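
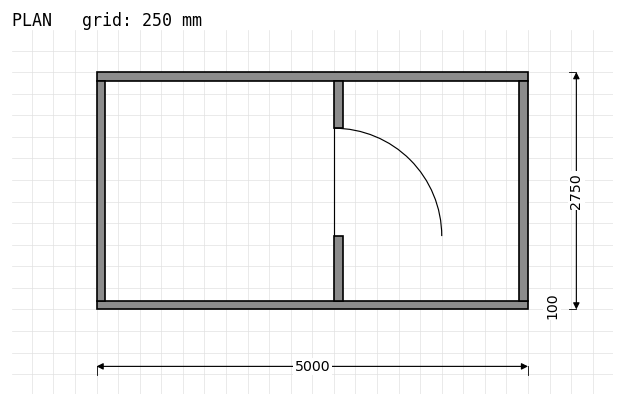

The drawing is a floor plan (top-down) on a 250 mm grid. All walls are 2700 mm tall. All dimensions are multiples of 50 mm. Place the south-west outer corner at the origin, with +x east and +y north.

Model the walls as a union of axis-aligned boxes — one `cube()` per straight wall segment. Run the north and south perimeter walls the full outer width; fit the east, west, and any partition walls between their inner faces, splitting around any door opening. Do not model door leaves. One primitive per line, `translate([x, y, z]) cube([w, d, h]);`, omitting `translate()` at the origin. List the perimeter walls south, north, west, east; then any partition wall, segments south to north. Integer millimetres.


cube([5000, 100, 2700]);
translate([0, 2650, 0]) cube([5000, 100, 2700]);
translate([0, 100, 0]) cube([100, 2550, 2700]);
translate([4900, 100, 0]) cube([100, 2550, 2700]);
translate([2750, 100, 0]) cube([100, 750, 2700]);
translate([2750, 2100, 0]) cube([100, 550, 2700]);


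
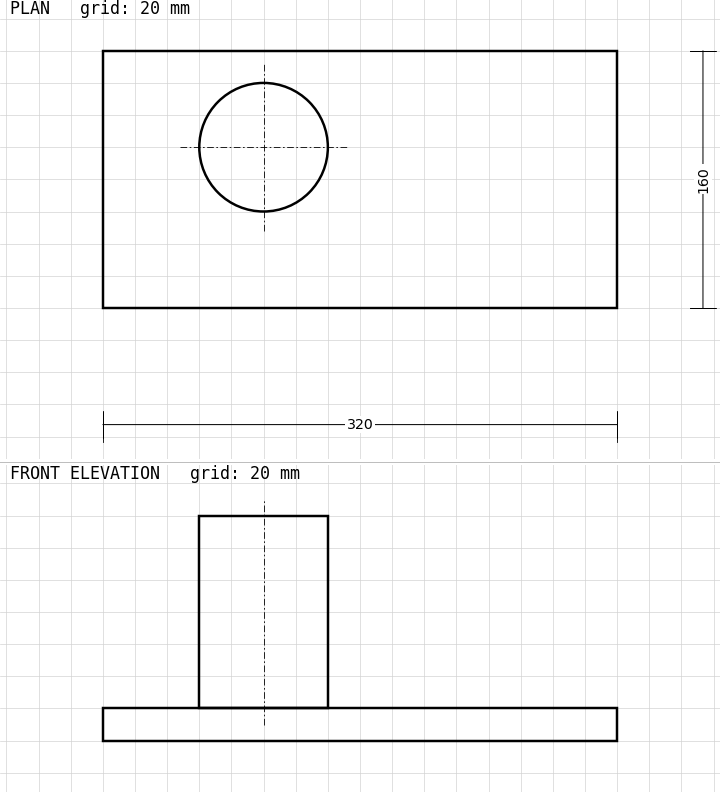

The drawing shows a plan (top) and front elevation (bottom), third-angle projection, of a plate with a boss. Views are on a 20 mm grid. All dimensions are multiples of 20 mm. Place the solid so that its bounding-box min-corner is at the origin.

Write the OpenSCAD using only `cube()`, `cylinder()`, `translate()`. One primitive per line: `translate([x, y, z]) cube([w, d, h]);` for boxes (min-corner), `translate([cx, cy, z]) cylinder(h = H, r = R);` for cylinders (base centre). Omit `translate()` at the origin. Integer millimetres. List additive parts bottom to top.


cube([320, 160, 20]);
translate([100, 100, 20]) cylinder(h = 120, r = 40);


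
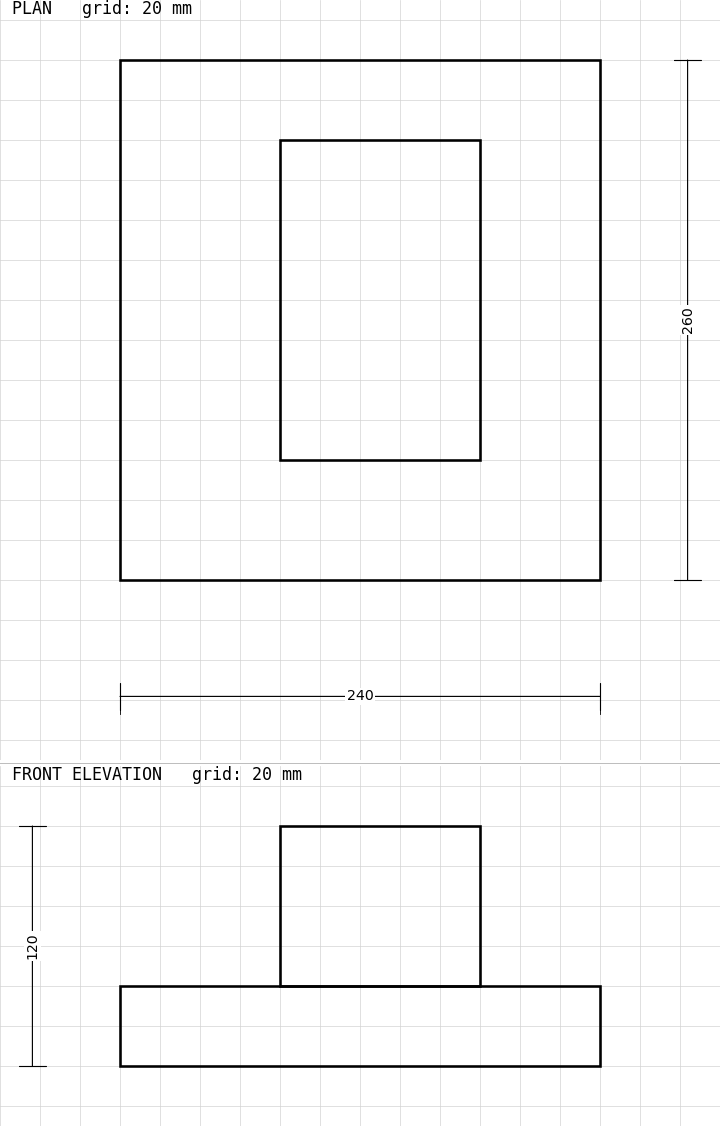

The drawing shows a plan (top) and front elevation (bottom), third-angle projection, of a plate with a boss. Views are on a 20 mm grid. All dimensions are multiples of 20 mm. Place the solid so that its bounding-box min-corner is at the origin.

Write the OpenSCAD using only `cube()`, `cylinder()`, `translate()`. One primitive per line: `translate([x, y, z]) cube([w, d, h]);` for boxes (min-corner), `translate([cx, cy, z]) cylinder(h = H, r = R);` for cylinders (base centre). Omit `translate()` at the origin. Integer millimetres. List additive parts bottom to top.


cube([240, 260, 40]);
translate([80, 60, 40]) cube([100, 160, 80]);


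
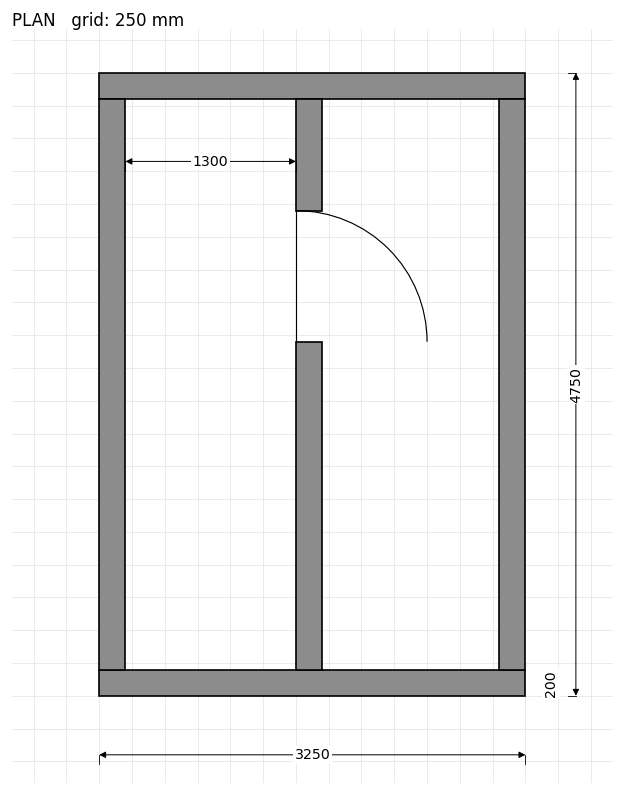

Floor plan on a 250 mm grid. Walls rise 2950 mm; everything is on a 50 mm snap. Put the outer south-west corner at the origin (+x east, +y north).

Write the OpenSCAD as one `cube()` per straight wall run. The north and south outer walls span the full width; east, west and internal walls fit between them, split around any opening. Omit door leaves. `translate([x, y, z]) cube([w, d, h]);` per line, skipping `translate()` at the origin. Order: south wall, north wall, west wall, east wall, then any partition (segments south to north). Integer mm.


cube([3250, 200, 2950]);
translate([0, 4550, 0]) cube([3250, 200, 2950]);
translate([0, 200, 0]) cube([200, 4350, 2950]);
translate([3050, 200, 0]) cube([200, 4350, 2950]);
translate([1500, 200, 0]) cube([200, 2500, 2950]);
translate([1500, 3700, 0]) cube([200, 850, 2950]);


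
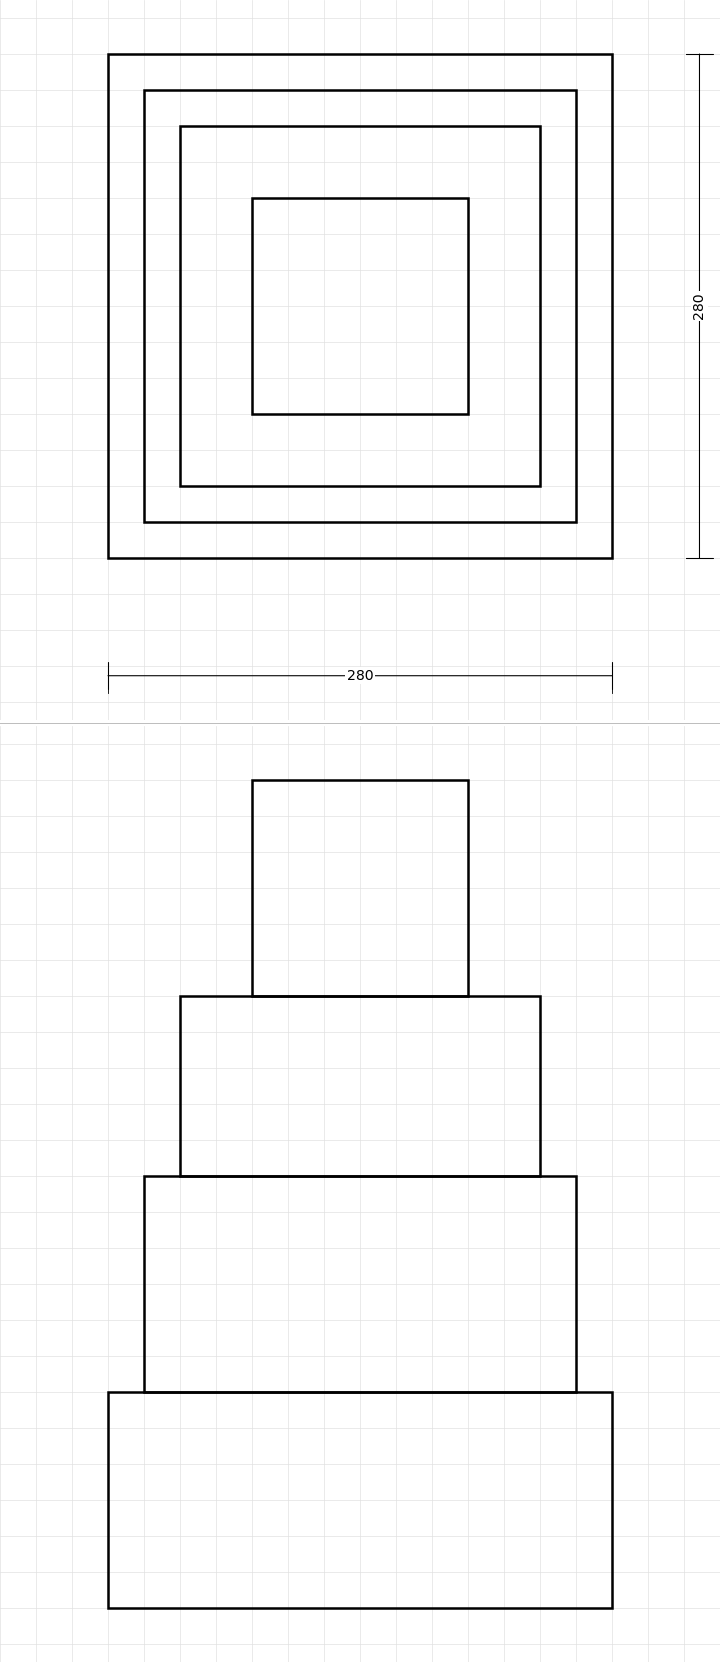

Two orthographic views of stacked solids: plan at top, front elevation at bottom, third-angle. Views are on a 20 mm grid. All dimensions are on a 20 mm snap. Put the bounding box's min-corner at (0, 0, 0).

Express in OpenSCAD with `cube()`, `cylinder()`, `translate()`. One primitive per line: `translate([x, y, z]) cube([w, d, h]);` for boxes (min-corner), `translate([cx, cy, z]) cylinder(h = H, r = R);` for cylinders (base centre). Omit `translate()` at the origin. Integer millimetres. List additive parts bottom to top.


cube([280, 280, 120]);
translate([20, 20, 120]) cube([240, 240, 120]);
translate([40, 40, 240]) cube([200, 200, 100]);
translate([80, 80, 340]) cube([120, 120, 120]);


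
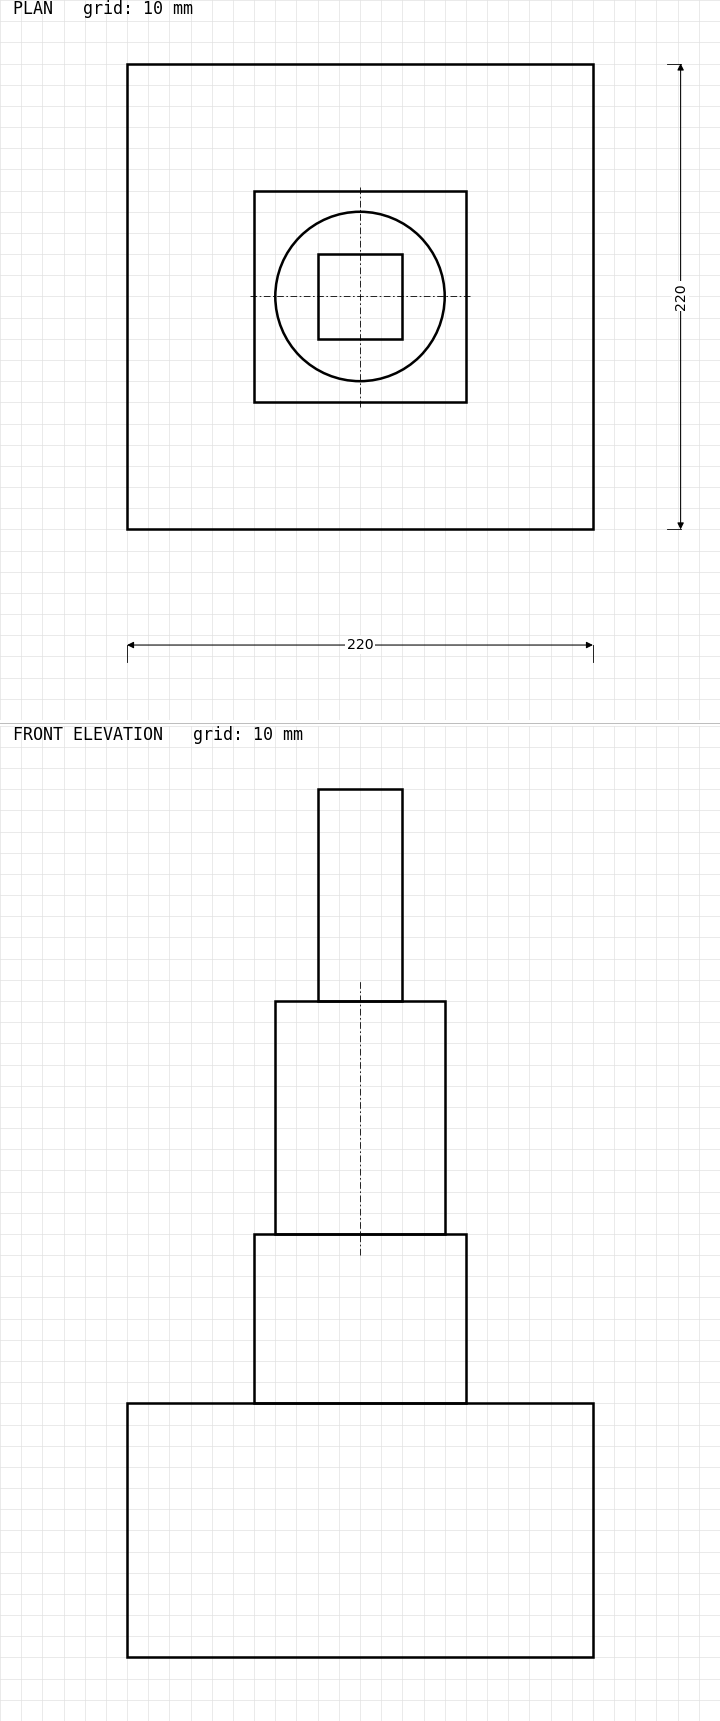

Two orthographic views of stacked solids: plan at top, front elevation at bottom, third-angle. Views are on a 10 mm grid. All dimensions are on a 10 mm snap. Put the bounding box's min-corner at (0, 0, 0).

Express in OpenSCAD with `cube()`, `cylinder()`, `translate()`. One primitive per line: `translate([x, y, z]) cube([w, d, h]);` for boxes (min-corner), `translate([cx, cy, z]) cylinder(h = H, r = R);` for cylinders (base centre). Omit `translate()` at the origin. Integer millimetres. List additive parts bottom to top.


cube([220, 220, 120]);
translate([60, 60, 120]) cube([100, 100, 80]);
translate([110, 110, 200]) cylinder(h = 110, r = 40);
translate([90, 90, 310]) cube([40, 40, 100]);


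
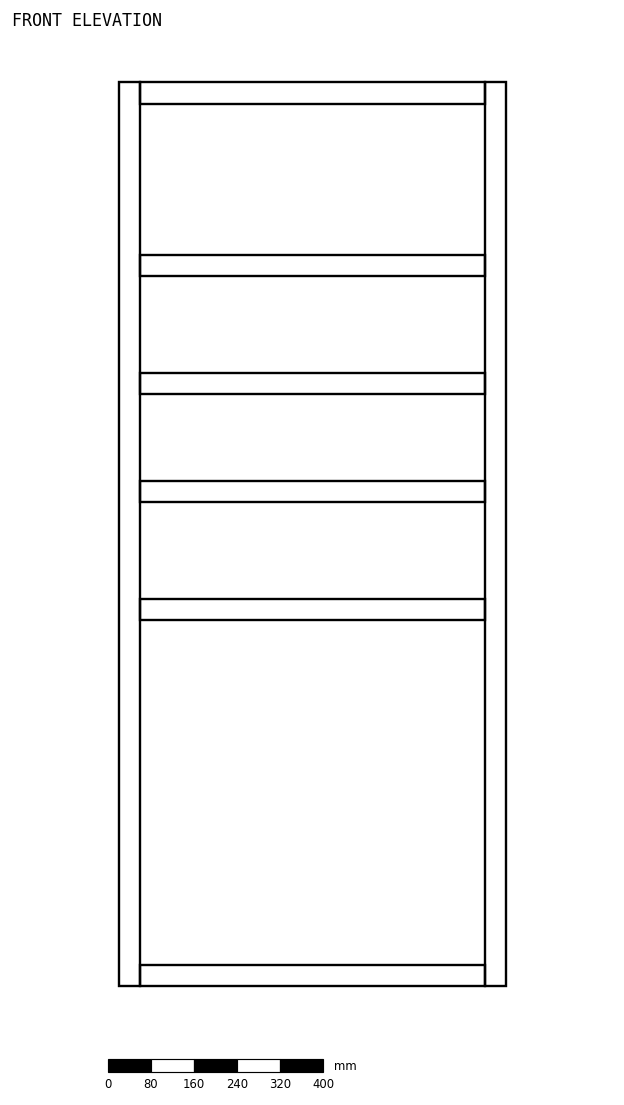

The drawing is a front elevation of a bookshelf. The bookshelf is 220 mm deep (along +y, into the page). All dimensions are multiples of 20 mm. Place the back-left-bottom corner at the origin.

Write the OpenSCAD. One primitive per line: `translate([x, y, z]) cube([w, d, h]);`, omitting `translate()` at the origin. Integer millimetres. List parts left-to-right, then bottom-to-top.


cube([40, 220, 1680]);
translate([40, 0, 0]) cube([640, 220, 40]);
translate([40, 0, 680]) cube([640, 220, 40]);
translate([40, 0, 900]) cube([640, 220, 40]);
translate([40, 0, 1100]) cube([640, 220, 40]);
translate([40, 0, 1320]) cube([640, 220, 40]);
translate([40, 0, 1640]) cube([640, 220, 40]);
translate([680, 0, 0]) cube([40, 220, 1680]);


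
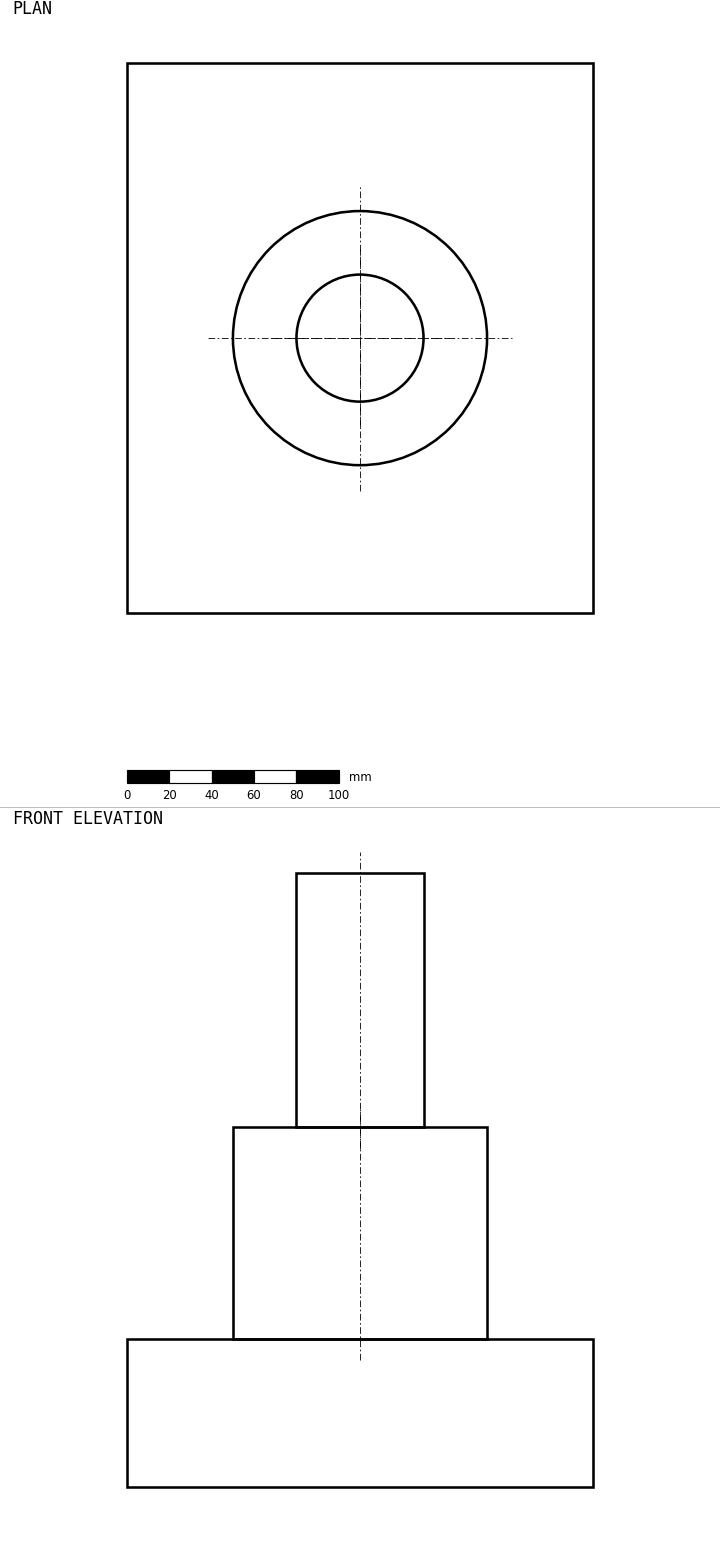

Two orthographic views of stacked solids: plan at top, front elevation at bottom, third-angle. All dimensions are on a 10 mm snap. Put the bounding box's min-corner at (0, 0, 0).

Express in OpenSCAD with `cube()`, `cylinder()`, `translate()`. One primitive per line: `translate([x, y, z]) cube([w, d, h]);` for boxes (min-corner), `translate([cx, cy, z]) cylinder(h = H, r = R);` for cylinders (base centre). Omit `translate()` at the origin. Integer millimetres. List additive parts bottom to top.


cube([220, 260, 70]);
translate([110, 130, 70]) cylinder(h = 100, r = 60);
translate([110, 130, 170]) cylinder(h = 120, r = 30);


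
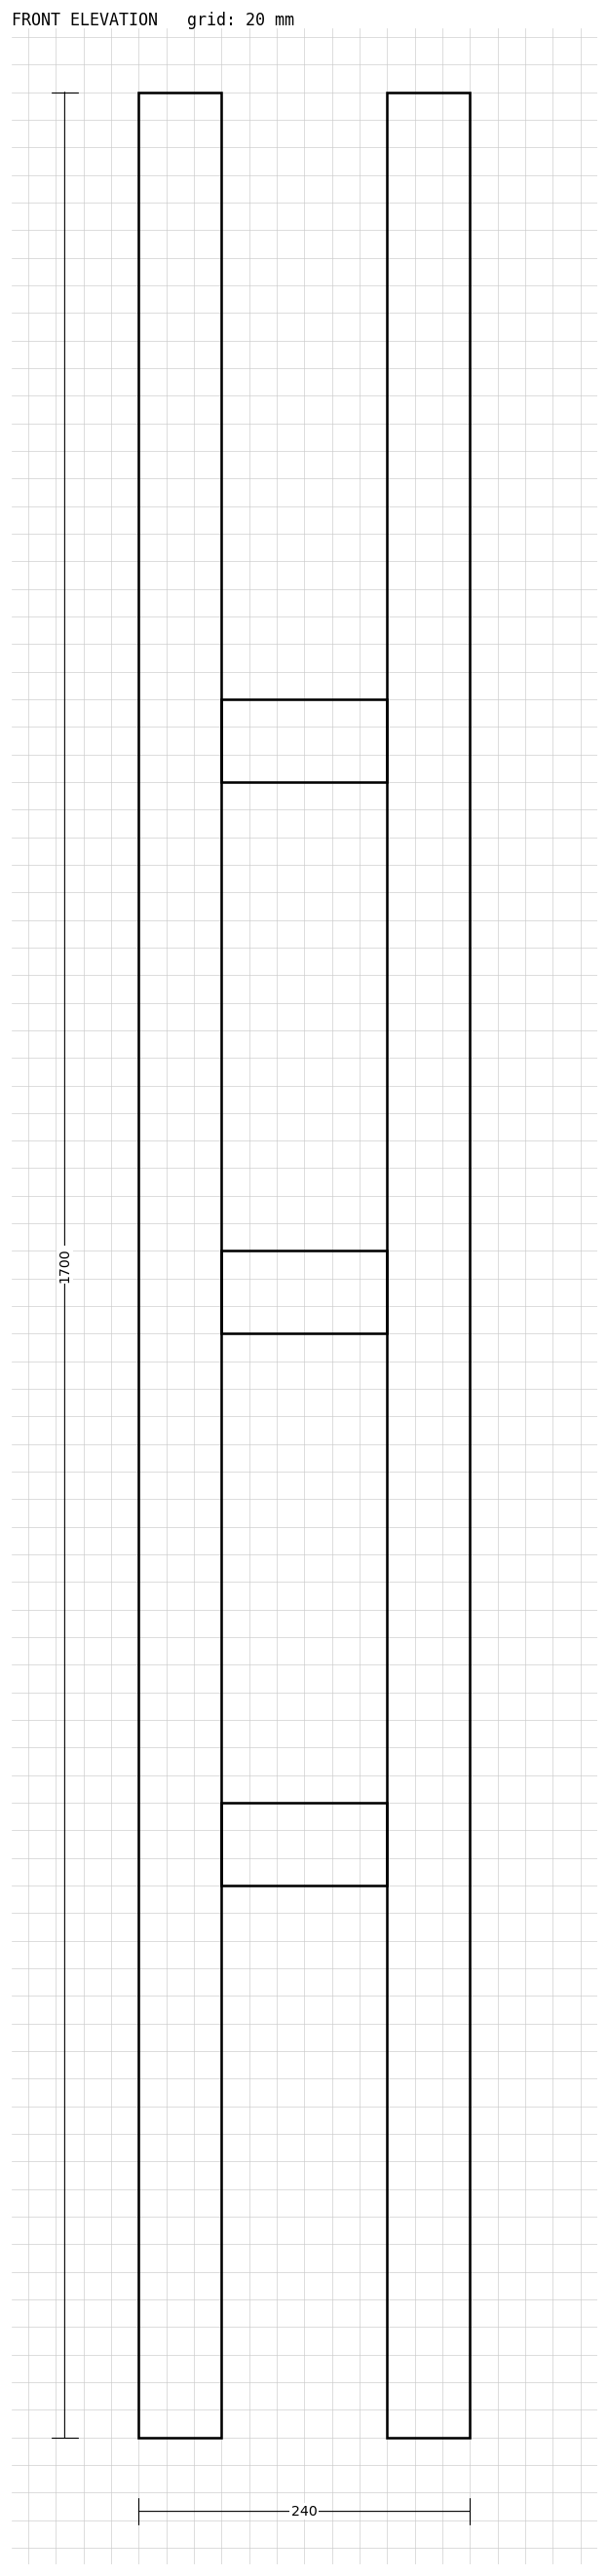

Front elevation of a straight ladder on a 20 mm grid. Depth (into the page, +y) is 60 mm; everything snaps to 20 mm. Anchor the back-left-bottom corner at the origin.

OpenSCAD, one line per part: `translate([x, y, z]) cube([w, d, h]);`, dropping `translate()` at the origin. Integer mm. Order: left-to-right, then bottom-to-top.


cube([60, 60, 1700]);
translate([60, 0, 400]) cube([120, 60, 60]);
translate([60, 0, 800]) cube([120, 60, 60]);
translate([60, 0, 1200]) cube([120, 60, 60]);
translate([180, 0, 0]) cube([60, 60, 1700]);


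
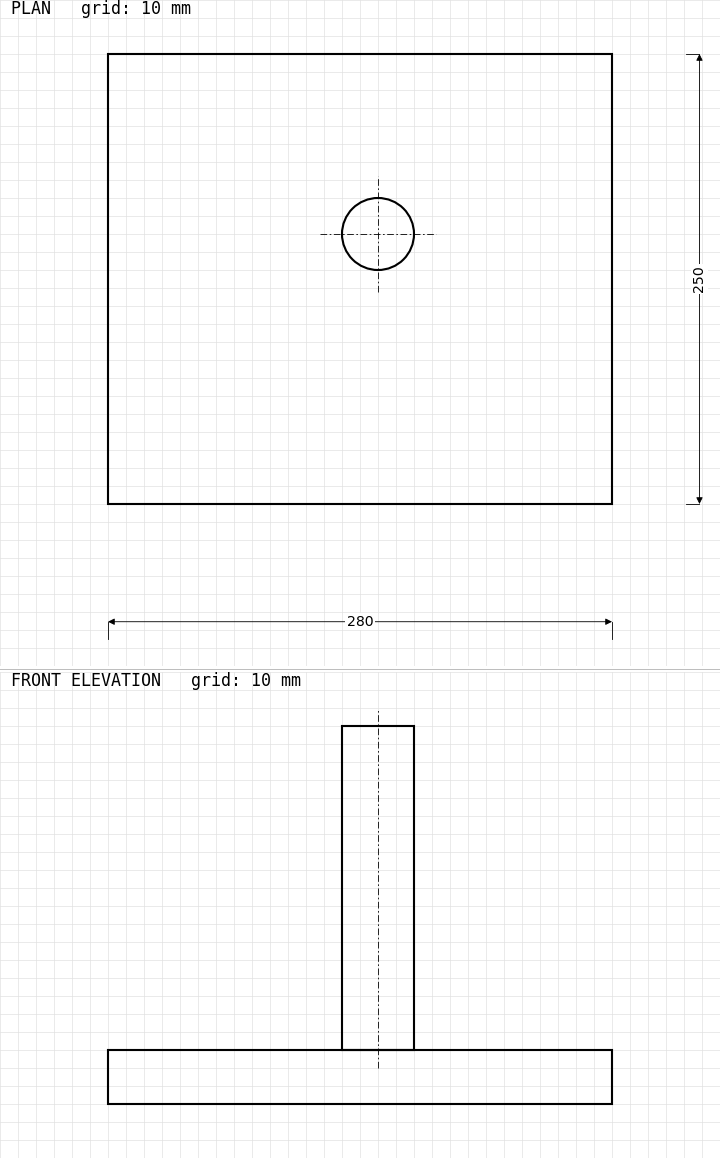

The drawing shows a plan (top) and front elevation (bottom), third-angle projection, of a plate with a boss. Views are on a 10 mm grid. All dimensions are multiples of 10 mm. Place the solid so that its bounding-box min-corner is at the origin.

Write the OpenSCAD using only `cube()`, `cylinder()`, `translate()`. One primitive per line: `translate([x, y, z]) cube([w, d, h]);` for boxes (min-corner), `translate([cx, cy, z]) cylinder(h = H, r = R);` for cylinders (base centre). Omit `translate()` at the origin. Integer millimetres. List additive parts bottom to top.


cube([280, 250, 30]);
translate([150, 150, 30]) cylinder(h = 180, r = 20);


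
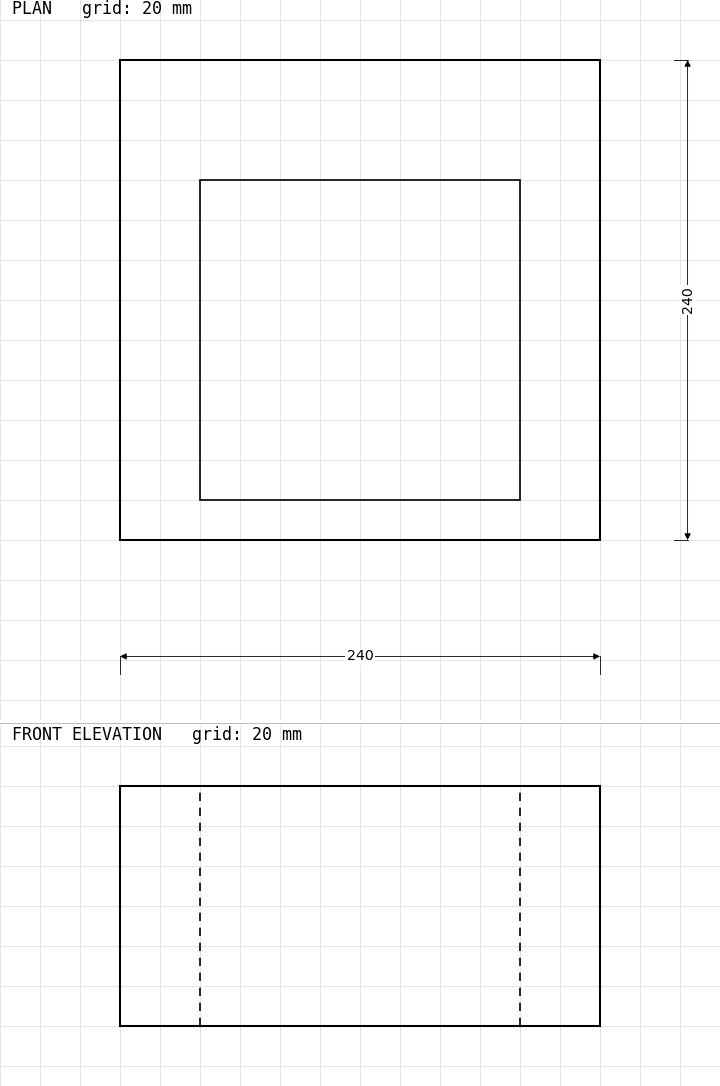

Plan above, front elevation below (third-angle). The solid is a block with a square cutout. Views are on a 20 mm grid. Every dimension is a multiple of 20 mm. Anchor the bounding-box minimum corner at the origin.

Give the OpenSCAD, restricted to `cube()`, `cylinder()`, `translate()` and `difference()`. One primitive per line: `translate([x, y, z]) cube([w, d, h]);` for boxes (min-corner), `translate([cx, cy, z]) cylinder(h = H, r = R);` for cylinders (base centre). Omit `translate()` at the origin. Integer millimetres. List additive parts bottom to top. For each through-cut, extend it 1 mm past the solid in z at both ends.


difference() {
  cube([240, 240, 120]);
  translate([40, 20, -1]) cube([160, 160, 122]);
}


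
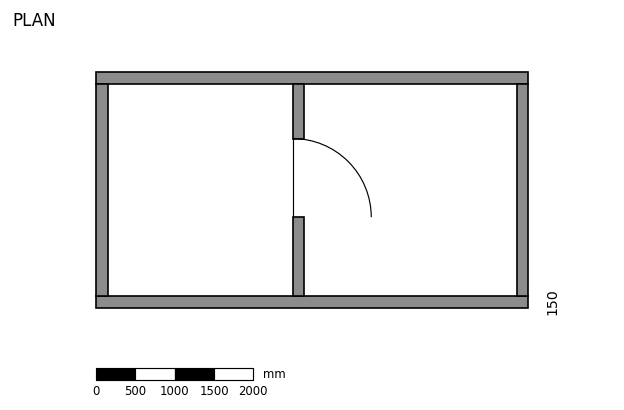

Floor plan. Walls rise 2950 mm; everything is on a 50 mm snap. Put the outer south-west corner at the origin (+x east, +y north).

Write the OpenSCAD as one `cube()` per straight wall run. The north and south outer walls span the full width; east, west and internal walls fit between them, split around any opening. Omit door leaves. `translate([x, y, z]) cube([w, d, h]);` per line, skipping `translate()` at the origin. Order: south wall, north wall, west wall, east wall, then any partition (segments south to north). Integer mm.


cube([5500, 150, 2950]);
translate([0, 2850, 0]) cube([5500, 150, 2950]);
translate([0, 150, 0]) cube([150, 2700, 2950]);
translate([5350, 150, 0]) cube([150, 2700, 2950]);
translate([2500, 150, 0]) cube([150, 1000, 2950]);
translate([2500, 2150, 0]) cube([150, 700, 2950]);


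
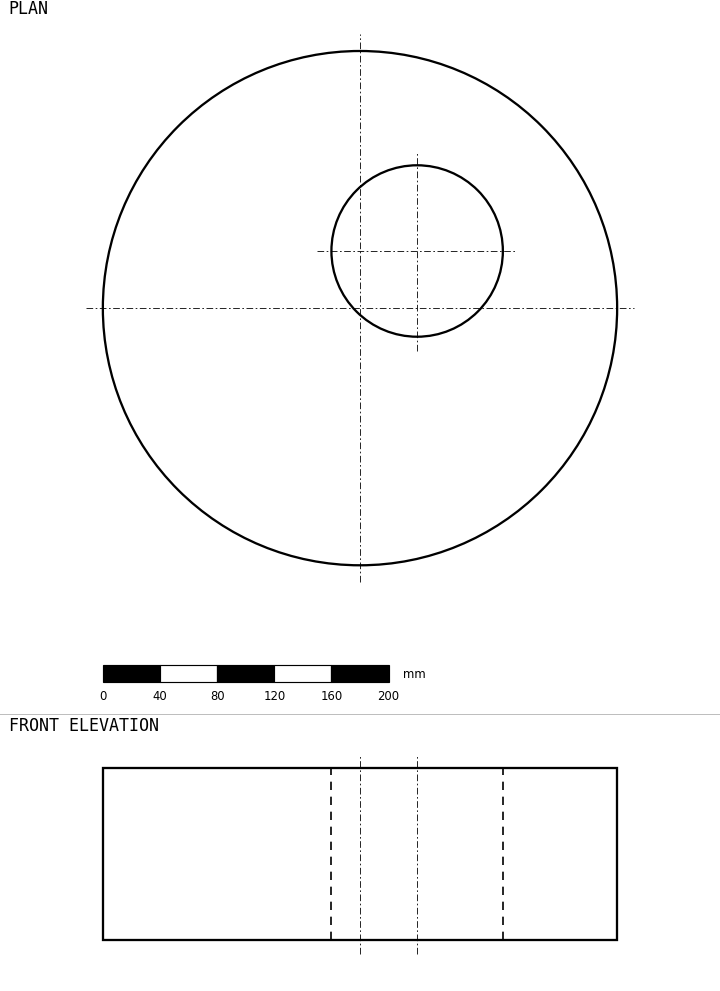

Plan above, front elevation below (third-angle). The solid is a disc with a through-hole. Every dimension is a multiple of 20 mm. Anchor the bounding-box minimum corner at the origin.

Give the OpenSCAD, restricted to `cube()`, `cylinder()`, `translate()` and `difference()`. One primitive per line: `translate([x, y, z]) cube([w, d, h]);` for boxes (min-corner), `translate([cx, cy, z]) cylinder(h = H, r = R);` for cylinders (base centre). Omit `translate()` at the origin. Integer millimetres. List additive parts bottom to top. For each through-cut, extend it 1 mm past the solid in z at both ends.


difference() {
  translate([180, 180, 0]) cylinder(h = 120, r = 180);
  translate([220, 220, -1]) cylinder(h = 122, r = 60);
}


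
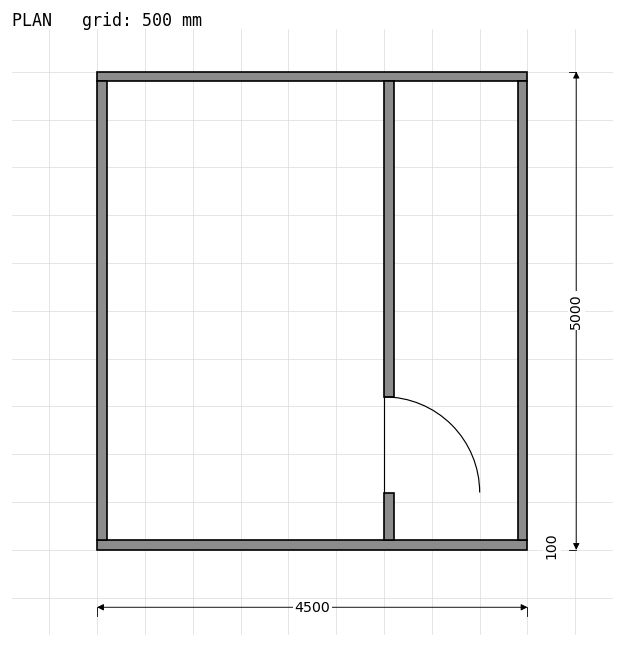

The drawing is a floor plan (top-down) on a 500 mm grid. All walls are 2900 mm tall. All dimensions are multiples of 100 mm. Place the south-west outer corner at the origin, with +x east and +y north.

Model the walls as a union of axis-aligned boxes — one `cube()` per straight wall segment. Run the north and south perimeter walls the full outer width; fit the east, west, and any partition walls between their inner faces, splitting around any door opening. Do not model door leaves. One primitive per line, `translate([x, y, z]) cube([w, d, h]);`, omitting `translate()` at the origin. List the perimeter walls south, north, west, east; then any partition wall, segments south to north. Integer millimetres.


cube([4500, 100, 2900]);
translate([0, 4900, 0]) cube([4500, 100, 2900]);
translate([0, 100, 0]) cube([100, 4800, 2900]);
translate([4400, 100, 0]) cube([100, 4800, 2900]);
translate([3000, 100, 0]) cube([100, 500, 2900]);
translate([3000, 1600, 0]) cube([100, 3300, 2900]);


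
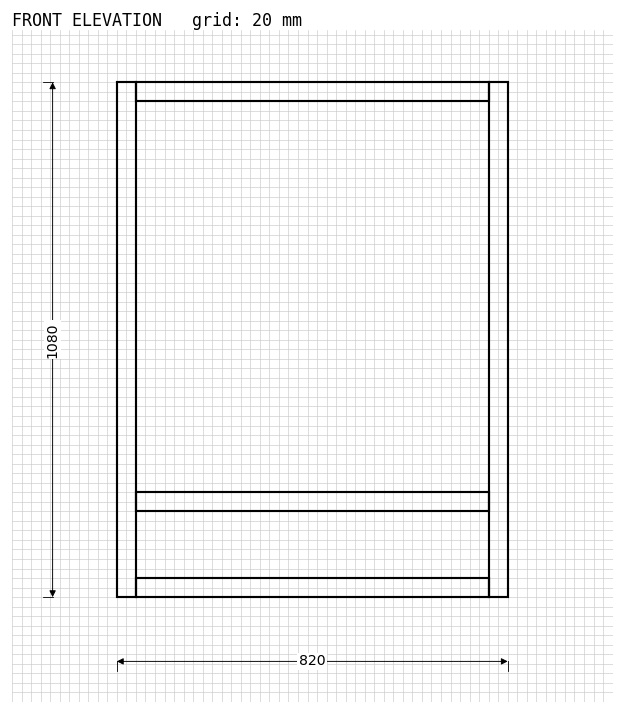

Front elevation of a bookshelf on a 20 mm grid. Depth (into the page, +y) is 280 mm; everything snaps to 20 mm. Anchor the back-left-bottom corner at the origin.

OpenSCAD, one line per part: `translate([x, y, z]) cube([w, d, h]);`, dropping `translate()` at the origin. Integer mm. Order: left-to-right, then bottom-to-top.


cube([40, 280, 1080]);
translate([40, 0, 0]) cube([740, 280, 40]);
translate([40, 0, 180]) cube([740, 280, 40]);
translate([40, 0, 1040]) cube([740, 280, 40]);
translate([780, 0, 0]) cube([40, 280, 1080]);


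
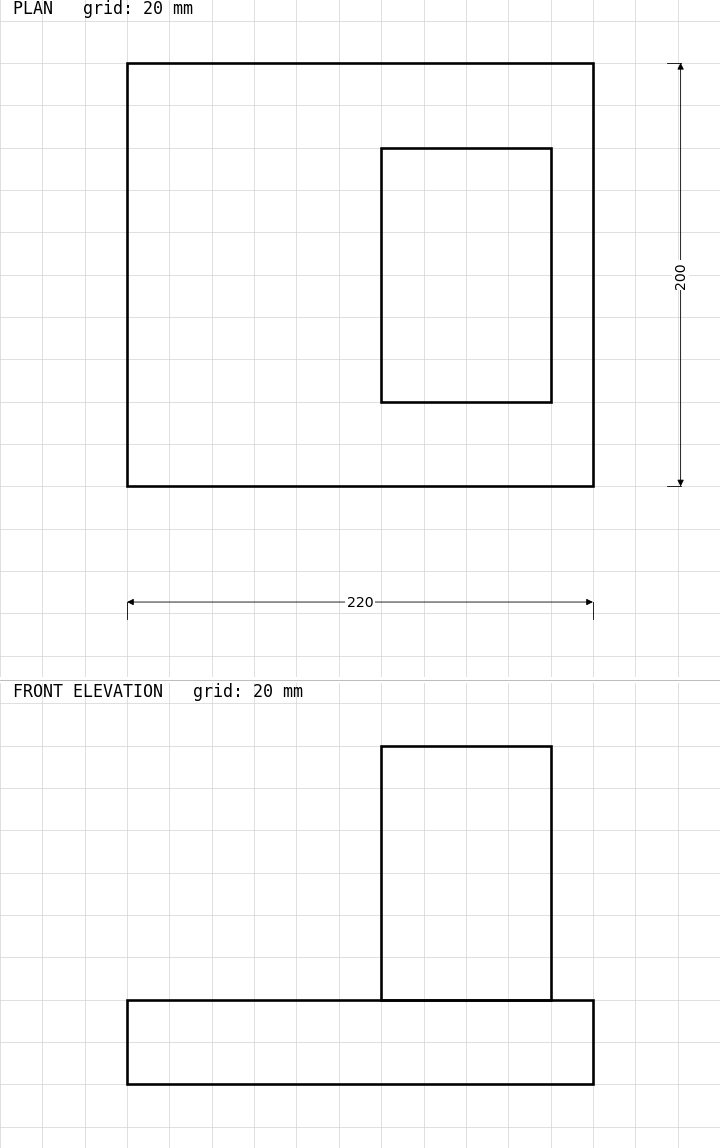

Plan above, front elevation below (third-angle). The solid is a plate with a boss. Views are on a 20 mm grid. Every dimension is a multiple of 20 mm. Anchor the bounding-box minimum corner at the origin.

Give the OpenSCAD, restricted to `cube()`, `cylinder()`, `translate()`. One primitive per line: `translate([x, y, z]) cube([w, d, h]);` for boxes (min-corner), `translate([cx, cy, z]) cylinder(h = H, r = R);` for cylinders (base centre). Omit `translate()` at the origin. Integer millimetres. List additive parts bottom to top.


cube([220, 200, 40]);
translate([120, 40, 40]) cube([80, 120, 120]);


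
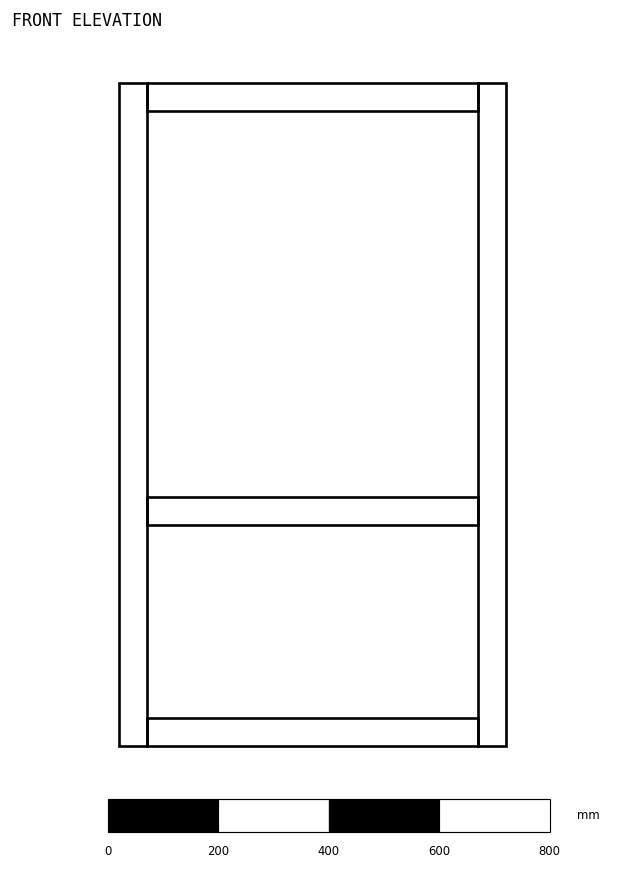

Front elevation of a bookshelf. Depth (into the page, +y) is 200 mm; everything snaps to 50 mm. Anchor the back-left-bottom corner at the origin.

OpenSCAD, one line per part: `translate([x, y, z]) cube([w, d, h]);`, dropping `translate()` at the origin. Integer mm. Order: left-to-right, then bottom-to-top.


cube([50, 200, 1200]);
translate([50, 0, 0]) cube([600, 200, 50]);
translate([50, 0, 400]) cube([600, 200, 50]);
translate([50, 0, 1150]) cube([600, 200, 50]);
translate([650, 0, 0]) cube([50, 200, 1200]);


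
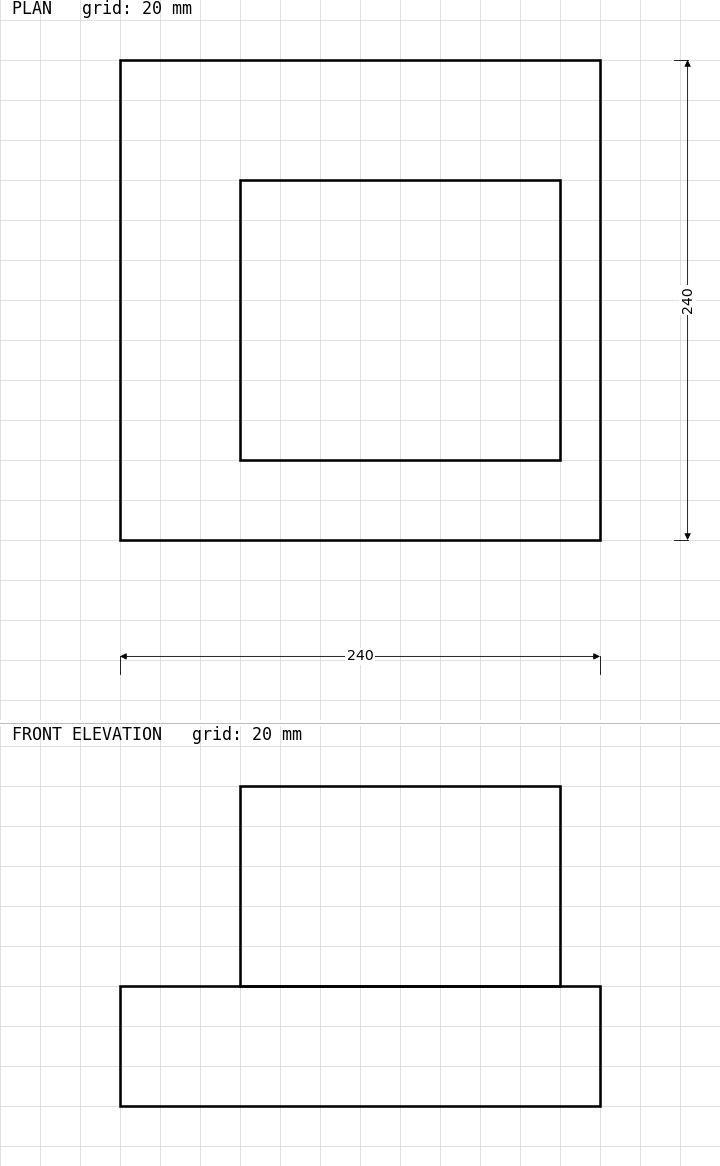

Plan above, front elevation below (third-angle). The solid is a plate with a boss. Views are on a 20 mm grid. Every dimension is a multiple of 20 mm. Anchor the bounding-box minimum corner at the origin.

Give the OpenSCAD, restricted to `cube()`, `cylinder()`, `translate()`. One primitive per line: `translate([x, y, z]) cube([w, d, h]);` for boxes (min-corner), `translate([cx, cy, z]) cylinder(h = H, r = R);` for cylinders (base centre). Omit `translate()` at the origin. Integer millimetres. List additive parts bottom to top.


cube([240, 240, 60]);
translate([60, 40, 60]) cube([160, 140, 100]);


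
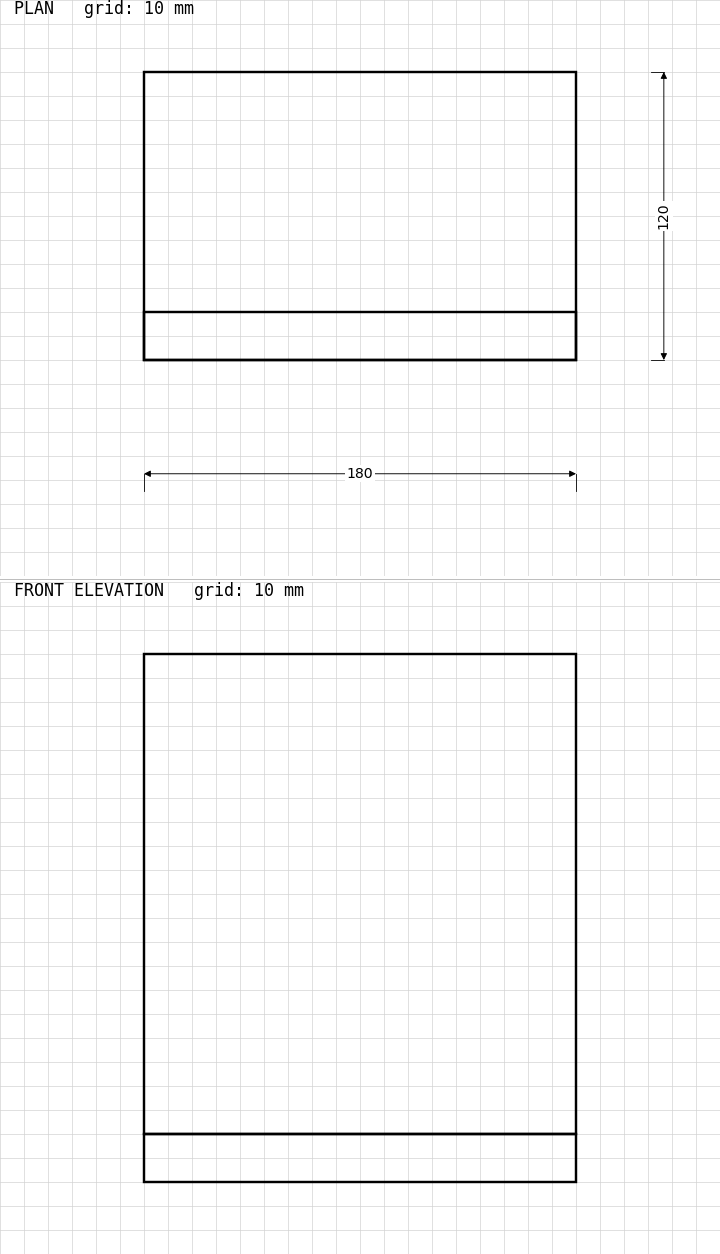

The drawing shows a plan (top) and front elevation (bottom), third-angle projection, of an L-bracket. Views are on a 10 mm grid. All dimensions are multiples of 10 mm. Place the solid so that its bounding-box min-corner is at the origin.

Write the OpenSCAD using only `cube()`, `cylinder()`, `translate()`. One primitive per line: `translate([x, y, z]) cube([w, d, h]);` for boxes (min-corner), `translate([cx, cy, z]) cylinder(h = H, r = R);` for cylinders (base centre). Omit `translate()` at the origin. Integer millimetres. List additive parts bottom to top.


cube([180, 120, 20]);
translate([0, 0, 20]) cube([180, 20, 200]);


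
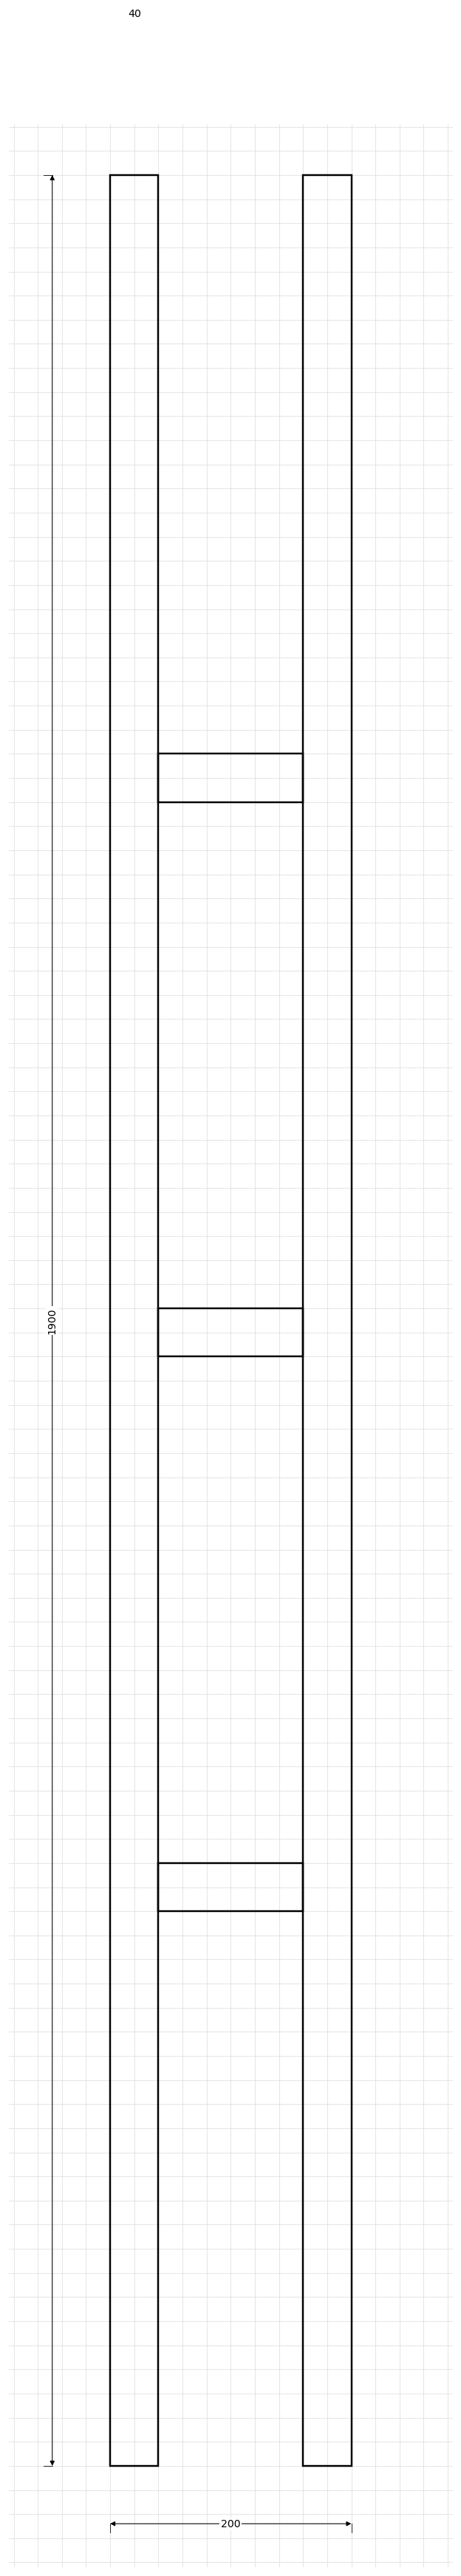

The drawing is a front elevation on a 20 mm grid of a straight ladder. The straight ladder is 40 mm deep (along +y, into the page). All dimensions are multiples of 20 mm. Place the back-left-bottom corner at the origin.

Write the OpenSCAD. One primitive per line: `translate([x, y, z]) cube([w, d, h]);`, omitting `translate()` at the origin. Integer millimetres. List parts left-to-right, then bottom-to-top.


cube([40, 40, 1900]);
translate([40, 0, 460]) cube([120, 40, 40]);
translate([40, 0, 920]) cube([120, 40, 40]);
translate([40, 0, 1380]) cube([120, 40, 40]);
translate([160, 0, 0]) cube([40, 40, 1900]);


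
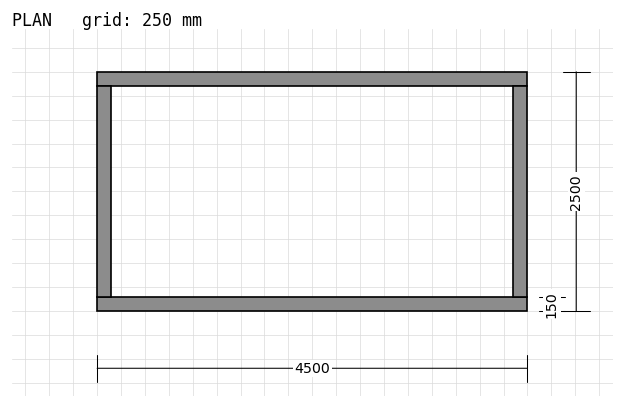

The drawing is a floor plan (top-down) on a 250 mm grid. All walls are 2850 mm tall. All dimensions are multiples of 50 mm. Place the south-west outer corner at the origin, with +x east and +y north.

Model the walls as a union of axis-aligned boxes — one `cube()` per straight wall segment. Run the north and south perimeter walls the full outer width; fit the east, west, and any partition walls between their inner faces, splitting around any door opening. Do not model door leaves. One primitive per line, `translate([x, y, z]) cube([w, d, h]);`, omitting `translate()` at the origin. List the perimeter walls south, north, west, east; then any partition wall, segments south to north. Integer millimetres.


cube([4500, 150, 2850]);
translate([0, 2350, 0]) cube([4500, 150, 2850]);
translate([0, 150, 0]) cube([150, 2200, 2850]);
translate([4350, 150, 0]) cube([150, 2200, 2850]);


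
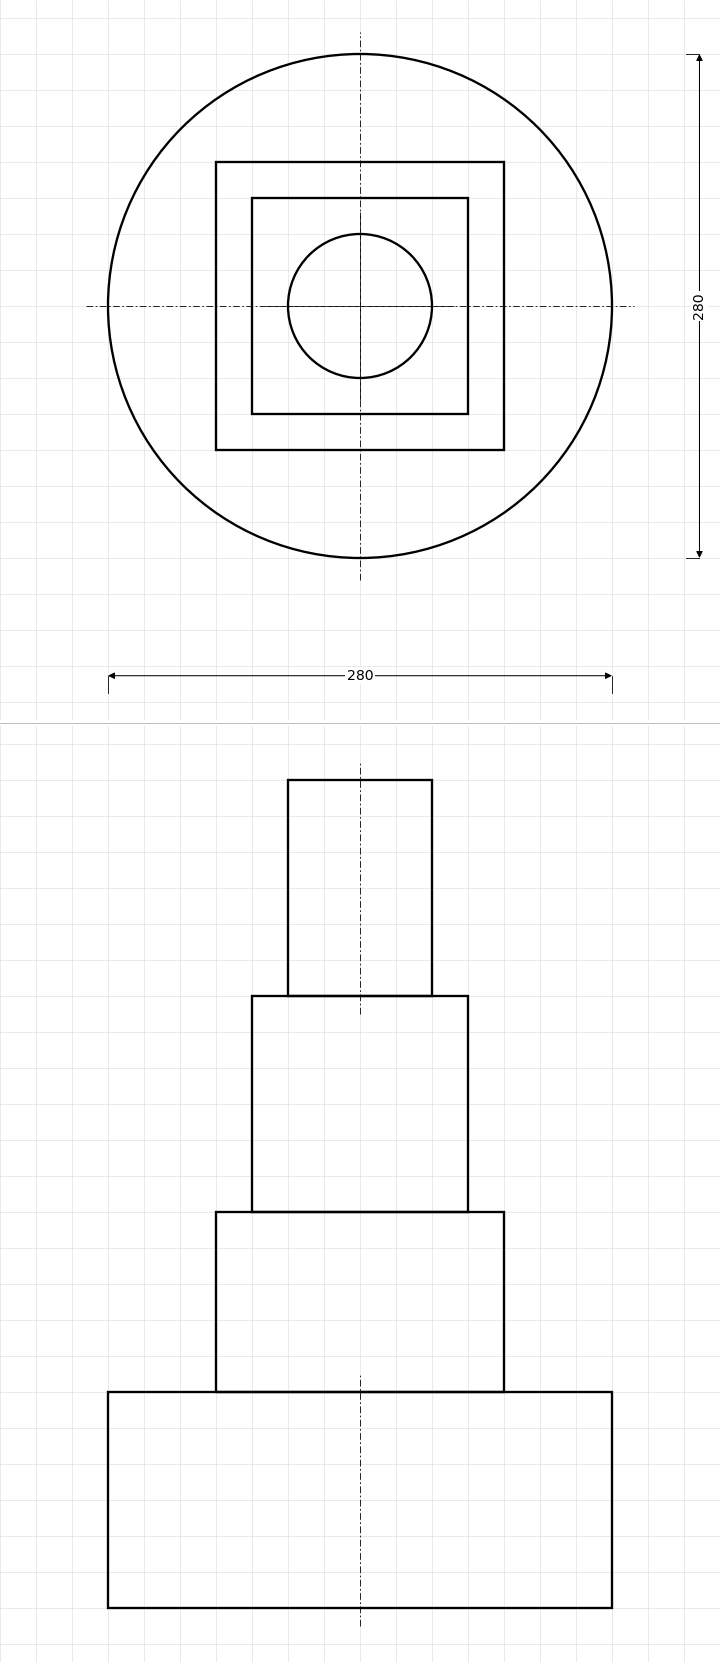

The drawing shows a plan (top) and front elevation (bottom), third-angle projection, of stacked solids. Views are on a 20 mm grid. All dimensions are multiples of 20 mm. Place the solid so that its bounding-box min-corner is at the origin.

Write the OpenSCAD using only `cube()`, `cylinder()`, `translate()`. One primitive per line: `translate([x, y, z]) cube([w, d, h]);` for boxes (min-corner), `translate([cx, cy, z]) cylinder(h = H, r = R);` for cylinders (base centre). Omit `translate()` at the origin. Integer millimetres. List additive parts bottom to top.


translate([140, 140, 0]) cylinder(h = 120, r = 140);
translate([60, 60, 120]) cube([160, 160, 100]);
translate([80, 80, 220]) cube([120, 120, 120]);
translate([140, 140, 340]) cylinder(h = 120, r = 40);


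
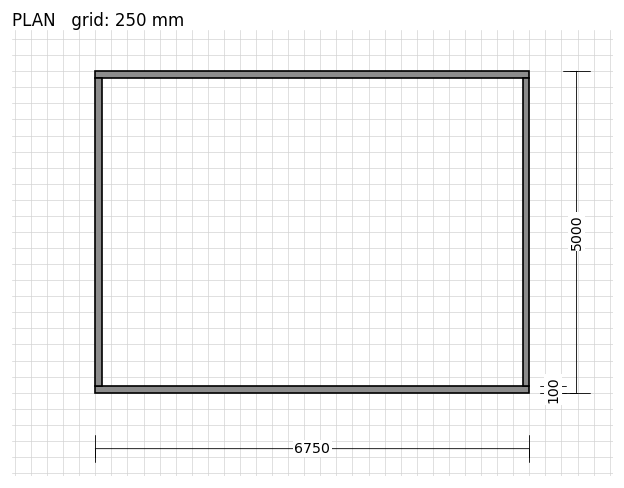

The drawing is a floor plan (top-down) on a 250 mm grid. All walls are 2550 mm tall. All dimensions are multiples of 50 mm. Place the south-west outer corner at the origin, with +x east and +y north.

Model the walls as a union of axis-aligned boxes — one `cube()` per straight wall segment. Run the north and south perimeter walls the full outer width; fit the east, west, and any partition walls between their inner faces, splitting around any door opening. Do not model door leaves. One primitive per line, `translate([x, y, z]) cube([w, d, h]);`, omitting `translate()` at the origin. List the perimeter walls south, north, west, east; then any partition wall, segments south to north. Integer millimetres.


cube([6750, 100, 2550]);
translate([0, 4900, 0]) cube([6750, 100, 2550]);
translate([0, 100, 0]) cube([100, 4800, 2550]);
translate([6650, 100, 0]) cube([100, 4800, 2550]);


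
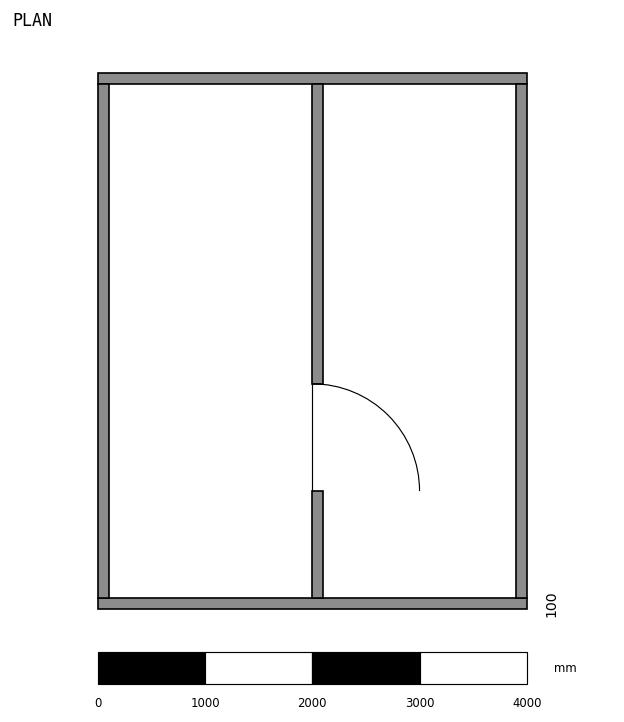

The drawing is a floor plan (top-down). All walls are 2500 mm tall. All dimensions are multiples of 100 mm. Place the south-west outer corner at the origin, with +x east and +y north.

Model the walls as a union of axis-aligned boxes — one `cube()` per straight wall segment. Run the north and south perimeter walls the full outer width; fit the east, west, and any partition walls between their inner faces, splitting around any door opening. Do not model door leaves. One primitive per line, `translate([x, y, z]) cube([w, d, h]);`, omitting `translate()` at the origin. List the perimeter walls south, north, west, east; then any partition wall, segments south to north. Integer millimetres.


cube([4000, 100, 2500]);
translate([0, 4900, 0]) cube([4000, 100, 2500]);
translate([0, 100, 0]) cube([100, 4800, 2500]);
translate([3900, 100, 0]) cube([100, 4800, 2500]);
translate([2000, 100, 0]) cube([100, 1000, 2500]);
translate([2000, 2100, 0]) cube([100, 2800, 2500]);


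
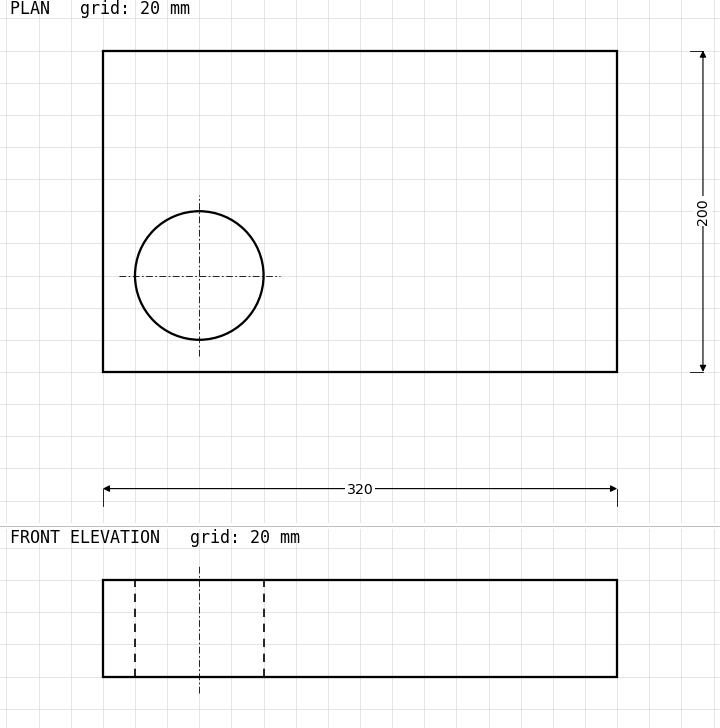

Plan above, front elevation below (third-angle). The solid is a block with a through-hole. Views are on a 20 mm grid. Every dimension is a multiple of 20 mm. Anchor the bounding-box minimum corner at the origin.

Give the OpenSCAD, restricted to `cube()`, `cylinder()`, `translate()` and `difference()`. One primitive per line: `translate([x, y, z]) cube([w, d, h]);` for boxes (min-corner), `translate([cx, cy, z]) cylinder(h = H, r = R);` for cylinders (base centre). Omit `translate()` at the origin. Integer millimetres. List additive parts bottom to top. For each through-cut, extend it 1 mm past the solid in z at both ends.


difference() {
  cube([320, 200, 60]);
  translate([60, 60, -1]) cylinder(h = 62, r = 40);
}


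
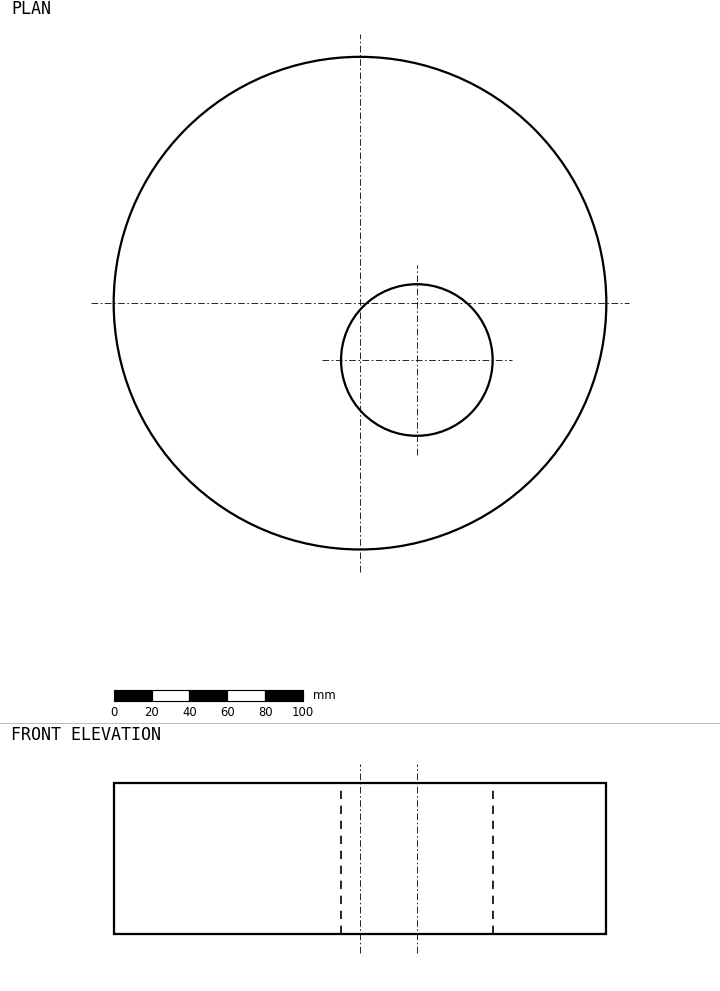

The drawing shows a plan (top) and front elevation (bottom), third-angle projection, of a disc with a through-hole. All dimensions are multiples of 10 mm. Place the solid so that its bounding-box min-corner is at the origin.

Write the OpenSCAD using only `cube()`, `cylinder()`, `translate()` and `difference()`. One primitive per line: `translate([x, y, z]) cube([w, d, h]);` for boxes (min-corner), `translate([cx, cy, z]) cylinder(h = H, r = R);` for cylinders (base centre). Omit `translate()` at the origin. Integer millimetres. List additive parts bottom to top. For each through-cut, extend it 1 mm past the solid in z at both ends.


difference() {
  translate([130, 130, 0]) cylinder(h = 80, r = 130);
  translate([160, 100, -1]) cylinder(h = 82, r = 40);
}


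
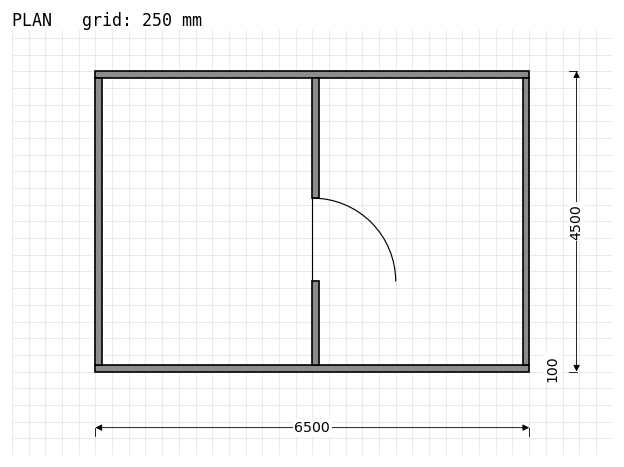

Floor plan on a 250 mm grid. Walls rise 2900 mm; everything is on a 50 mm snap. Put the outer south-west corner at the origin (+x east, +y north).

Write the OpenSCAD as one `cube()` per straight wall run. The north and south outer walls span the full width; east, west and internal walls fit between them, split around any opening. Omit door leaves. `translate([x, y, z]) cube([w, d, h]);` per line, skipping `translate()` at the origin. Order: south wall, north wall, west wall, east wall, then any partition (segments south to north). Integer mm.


cube([6500, 100, 2900]);
translate([0, 4400, 0]) cube([6500, 100, 2900]);
translate([0, 100, 0]) cube([100, 4300, 2900]);
translate([6400, 100, 0]) cube([100, 4300, 2900]);
translate([3250, 100, 0]) cube([100, 1250, 2900]);
translate([3250, 2600, 0]) cube([100, 1800, 2900]);


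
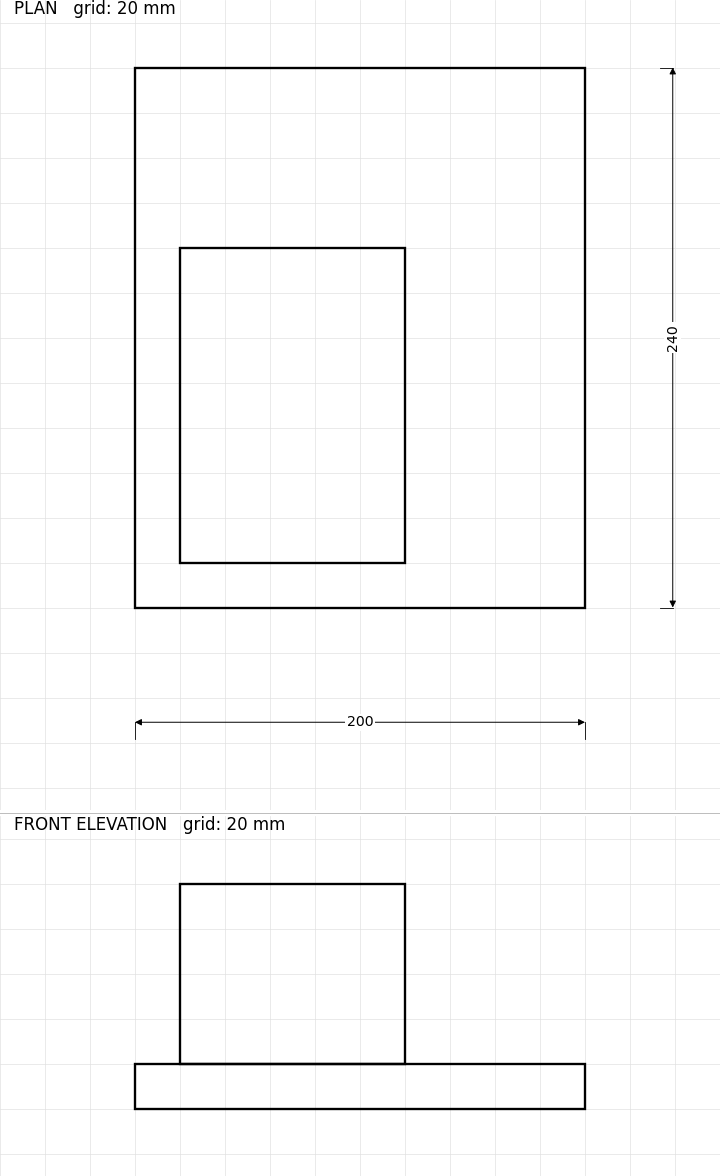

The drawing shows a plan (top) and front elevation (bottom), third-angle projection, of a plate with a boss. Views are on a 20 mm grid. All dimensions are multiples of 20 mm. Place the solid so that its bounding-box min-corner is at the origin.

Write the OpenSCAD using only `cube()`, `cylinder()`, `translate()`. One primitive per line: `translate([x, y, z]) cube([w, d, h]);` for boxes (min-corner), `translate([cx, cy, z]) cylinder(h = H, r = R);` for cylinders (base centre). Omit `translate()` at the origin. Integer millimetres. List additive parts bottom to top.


cube([200, 240, 20]);
translate([20, 20, 20]) cube([100, 140, 80]);


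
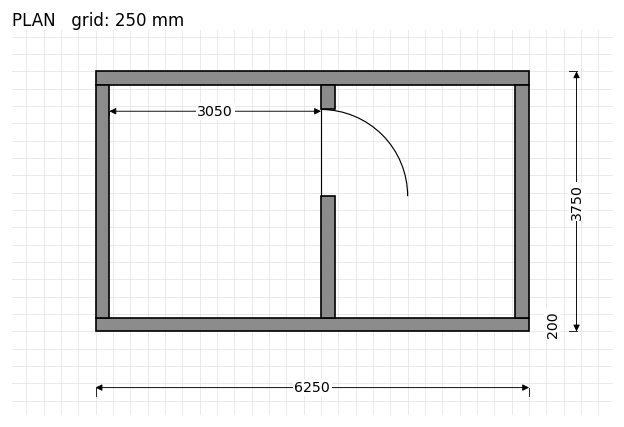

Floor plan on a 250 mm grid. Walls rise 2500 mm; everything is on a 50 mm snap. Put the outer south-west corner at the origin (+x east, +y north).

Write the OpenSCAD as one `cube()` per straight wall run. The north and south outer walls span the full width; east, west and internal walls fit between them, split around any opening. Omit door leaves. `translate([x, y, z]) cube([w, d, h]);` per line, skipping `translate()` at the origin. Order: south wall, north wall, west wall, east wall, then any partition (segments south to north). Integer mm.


cube([6250, 200, 2500]);
translate([0, 3550, 0]) cube([6250, 200, 2500]);
translate([0, 200, 0]) cube([200, 3350, 2500]);
translate([6050, 200, 0]) cube([200, 3350, 2500]);
translate([3250, 200, 0]) cube([200, 1750, 2500]);
translate([3250, 3200, 0]) cube([200, 350, 2500]);


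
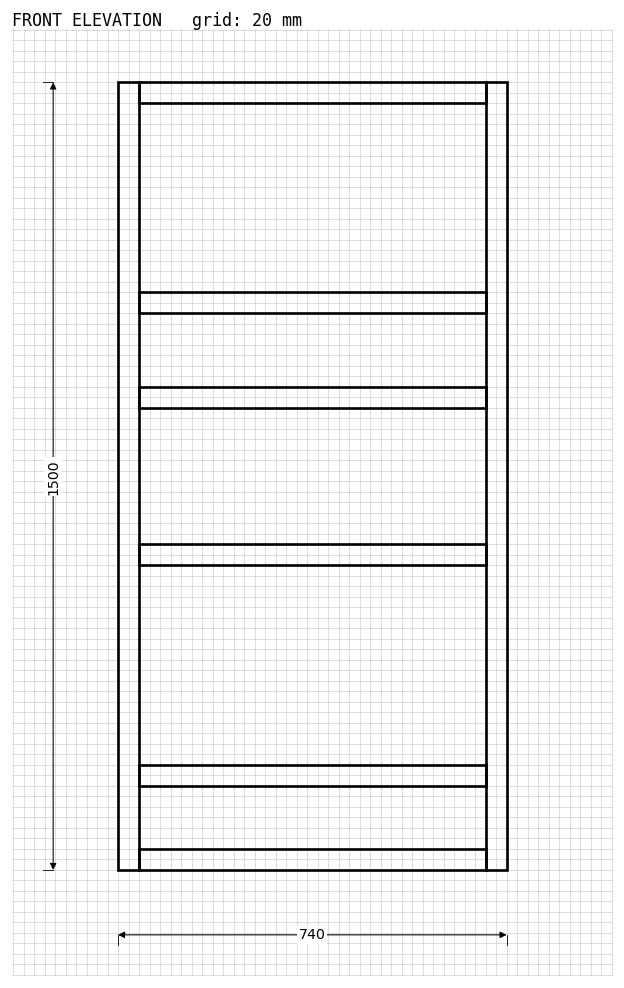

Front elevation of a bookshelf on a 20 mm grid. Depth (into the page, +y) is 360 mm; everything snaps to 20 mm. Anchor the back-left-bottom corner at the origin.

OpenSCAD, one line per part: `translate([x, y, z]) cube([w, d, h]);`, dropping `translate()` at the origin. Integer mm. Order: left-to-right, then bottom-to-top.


cube([40, 360, 1500]);
translate([40, 0, 0]) cube([660, 360, 40]);
translate([40, 0, 160]) cube([660, 360, 40]);
translate([40, 0, 580]) cube([660, 360, 40]);
translate([40, 0, 880]) cube([660, 360, 40]);
translate([40, 0, 1060]) cube([660, 360, 40]);
translate([40, 0, 1460]) cube([660, 360, 40]);
translate([700, 0, 0]) cube([40, 360, 1500]);


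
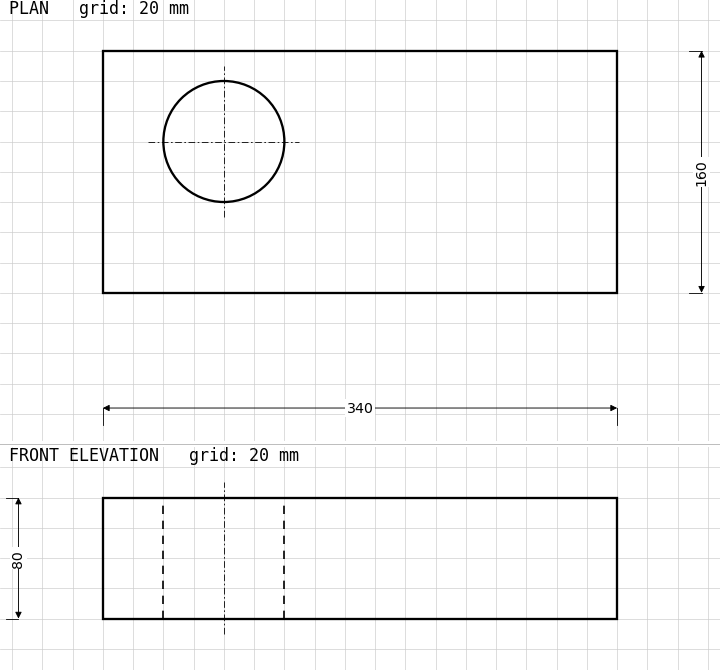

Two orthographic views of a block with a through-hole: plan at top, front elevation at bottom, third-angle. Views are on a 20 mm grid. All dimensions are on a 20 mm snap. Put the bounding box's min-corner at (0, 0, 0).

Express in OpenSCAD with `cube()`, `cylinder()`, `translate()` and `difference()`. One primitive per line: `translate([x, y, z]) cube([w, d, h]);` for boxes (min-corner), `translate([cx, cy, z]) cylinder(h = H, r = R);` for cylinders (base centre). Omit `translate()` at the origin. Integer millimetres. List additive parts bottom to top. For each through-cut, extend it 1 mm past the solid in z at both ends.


difference() {
  cube([340, 160, 80]);
  translate([80, 100, -1]) cylinder(h = 82, r = 40);
}


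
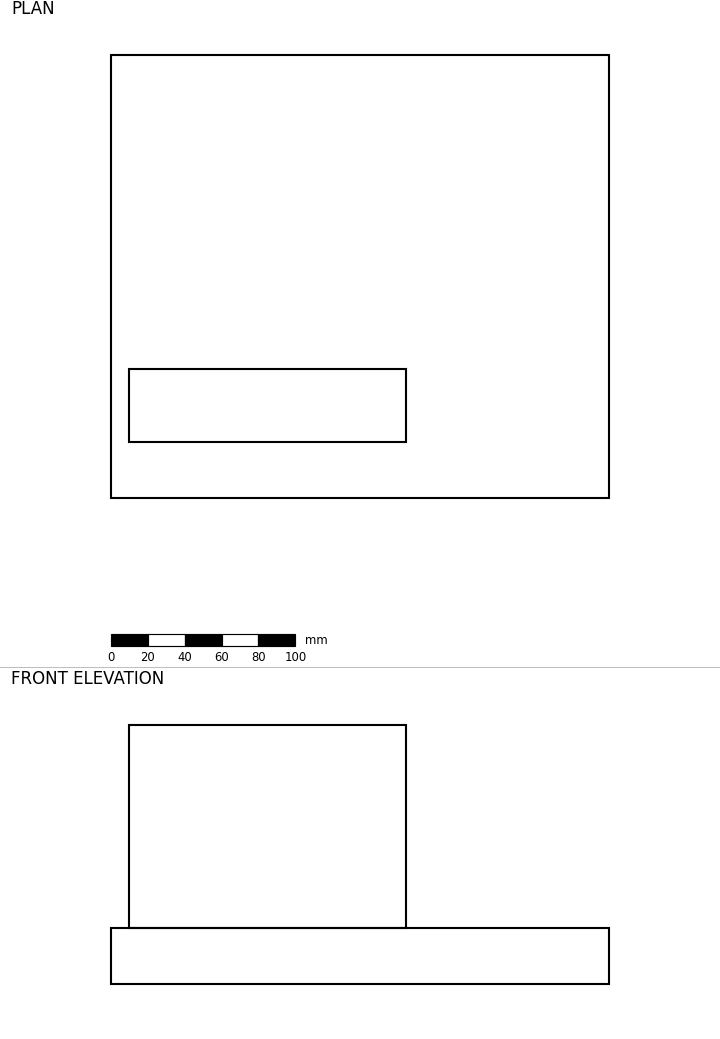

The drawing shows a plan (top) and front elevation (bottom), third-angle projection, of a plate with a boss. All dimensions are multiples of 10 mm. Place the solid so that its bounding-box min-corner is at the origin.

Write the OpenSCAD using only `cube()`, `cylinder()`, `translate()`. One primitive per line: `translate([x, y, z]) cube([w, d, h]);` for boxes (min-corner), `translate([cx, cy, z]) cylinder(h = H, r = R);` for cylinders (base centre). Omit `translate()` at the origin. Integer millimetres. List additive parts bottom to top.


cube([270, 240, 30]);
translate([10, 30, 30]) cube([150, 40, 110]);


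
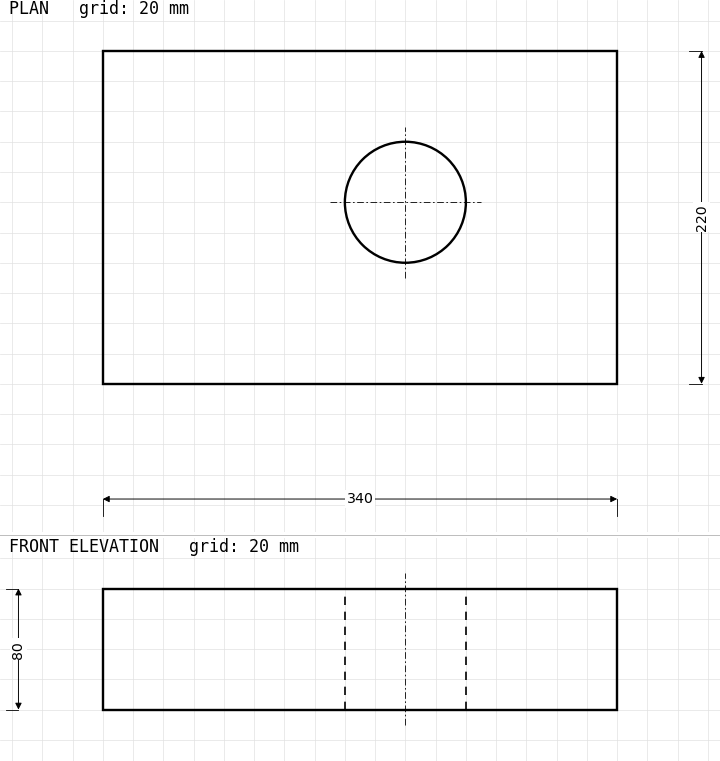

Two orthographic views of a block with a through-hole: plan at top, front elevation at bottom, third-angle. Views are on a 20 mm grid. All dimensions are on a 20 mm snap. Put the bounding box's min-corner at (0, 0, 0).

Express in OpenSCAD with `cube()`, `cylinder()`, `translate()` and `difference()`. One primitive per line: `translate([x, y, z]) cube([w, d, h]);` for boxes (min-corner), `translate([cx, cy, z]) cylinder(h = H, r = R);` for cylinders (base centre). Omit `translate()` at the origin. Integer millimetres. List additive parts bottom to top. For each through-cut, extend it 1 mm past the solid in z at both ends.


difference() {
  cube([340, 220, 80]);
  translate([200, 120, -1]) cylinder(h = 82, r = 40);
}
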